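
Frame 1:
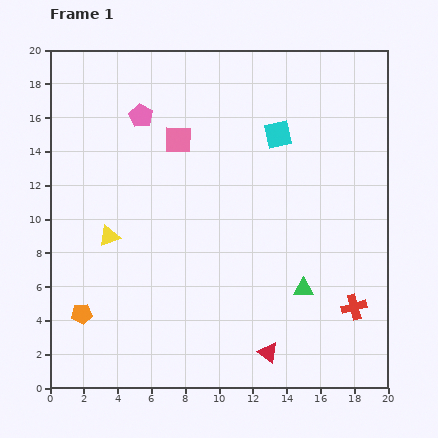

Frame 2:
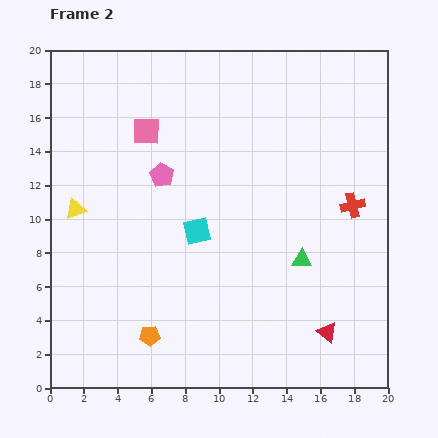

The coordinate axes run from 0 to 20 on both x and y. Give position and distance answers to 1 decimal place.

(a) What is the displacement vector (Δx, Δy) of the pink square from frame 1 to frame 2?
(-1.9, 0.5)

The pink square was at (7.6, 14.7) in frame 1 and (5.7, 15.2) in frame 2.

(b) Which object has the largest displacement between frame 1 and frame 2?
the cyan square

(moved 7.5; next 6.0)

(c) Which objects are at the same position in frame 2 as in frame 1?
none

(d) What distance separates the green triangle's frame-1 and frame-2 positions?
1.7

The green triangle moved from (15.0, 5.9) to (14.9, 7.6), a distance of √(0.1² + 1.7²) ≈ 1.7.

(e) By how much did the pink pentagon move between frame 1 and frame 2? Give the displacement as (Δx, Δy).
(1.2, -3.5)

The pink pentagon was at (5.4, 16.1) in frame 1 and (6.6, 12.6) in frame 2.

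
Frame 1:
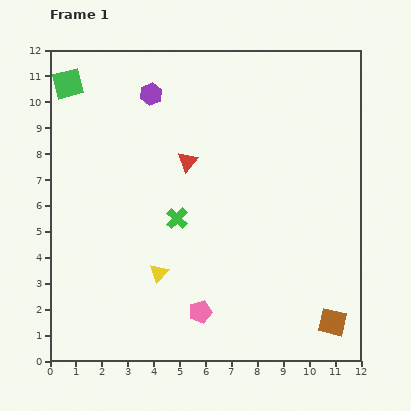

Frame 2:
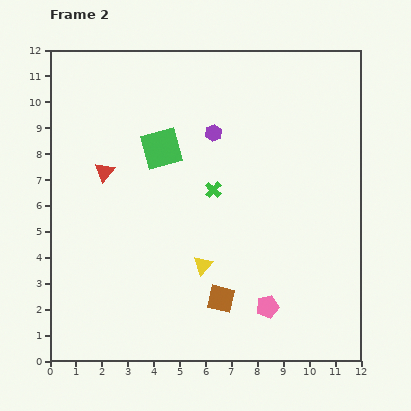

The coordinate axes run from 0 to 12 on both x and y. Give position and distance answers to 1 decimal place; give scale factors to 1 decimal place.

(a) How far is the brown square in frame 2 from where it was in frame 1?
4.4

The brown square moved from (10.9, 1.5) to (6.6, 2.4), a distance of √(4.3² + 0.9²) ≈ 4.4.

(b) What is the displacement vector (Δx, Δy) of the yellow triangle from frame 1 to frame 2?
(1.7, 0.3)

The yellow triangle was at (4.2, 3.4) in frame 1 and (5.9, 3.7) in frame 2.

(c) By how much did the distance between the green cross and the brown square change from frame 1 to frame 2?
-3.0

Distance in frame 1: 7.2. Distance in frame 2: 4.2.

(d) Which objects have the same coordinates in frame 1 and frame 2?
none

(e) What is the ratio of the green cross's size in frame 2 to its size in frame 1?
0.8×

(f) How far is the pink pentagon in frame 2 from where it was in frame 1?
2.6

The pink pentagon moved from (5.8, 1.9) to (8.4, 2.1), a distance of √(2.6² + 0.2²) ≈ 2.6.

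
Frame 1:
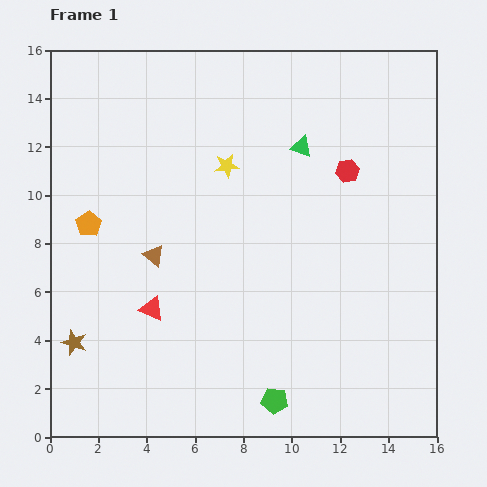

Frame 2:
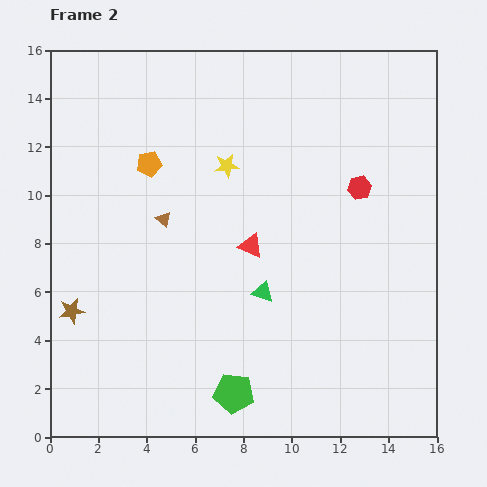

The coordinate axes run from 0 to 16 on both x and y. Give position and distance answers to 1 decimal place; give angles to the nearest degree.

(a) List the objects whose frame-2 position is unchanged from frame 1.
the yellow star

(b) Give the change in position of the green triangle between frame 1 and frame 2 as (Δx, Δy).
(-1.6, -6.0)

The green triangle was at (10.4, 12.0) in frame 1 and (8.8, 6.0) in frame 2.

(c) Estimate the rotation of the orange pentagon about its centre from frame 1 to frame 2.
24° clockwise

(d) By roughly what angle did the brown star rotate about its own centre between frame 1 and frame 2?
30° counter-clockwise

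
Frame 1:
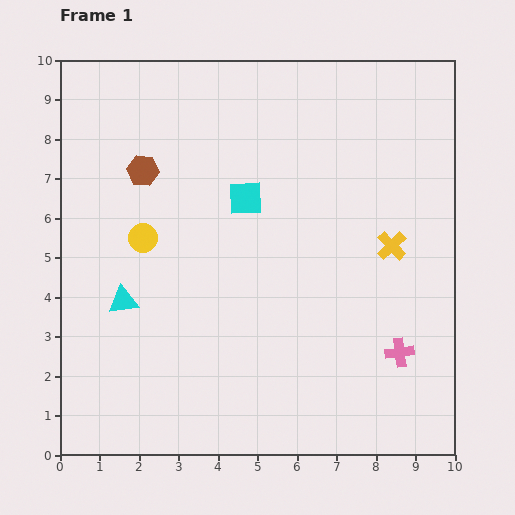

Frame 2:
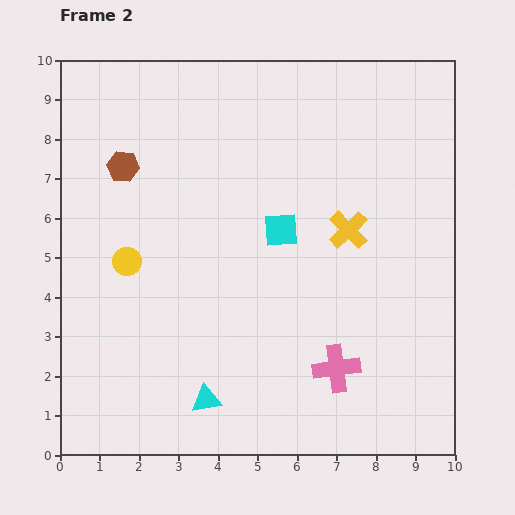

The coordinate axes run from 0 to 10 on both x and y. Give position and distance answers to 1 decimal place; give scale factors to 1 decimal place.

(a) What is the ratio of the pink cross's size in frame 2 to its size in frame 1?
1.7×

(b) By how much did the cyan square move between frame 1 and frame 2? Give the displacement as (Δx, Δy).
(0.9, -0.8)

The cyan square was at (4.7, 6.5) in frame 1 and (5.6, 5.7) in frame 2.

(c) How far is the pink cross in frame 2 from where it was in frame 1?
1.6

The pink cross moved from (8.6, 2.6) to (7.0, 2.2), a distance of √(1.6² + 0.4²) ≈ 1.6.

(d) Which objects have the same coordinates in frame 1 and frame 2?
none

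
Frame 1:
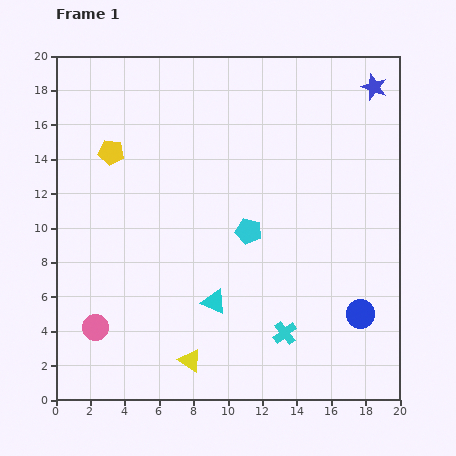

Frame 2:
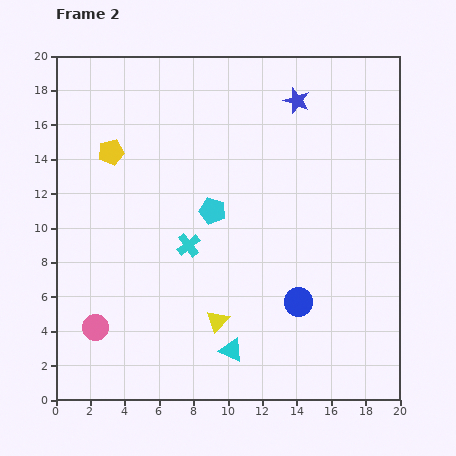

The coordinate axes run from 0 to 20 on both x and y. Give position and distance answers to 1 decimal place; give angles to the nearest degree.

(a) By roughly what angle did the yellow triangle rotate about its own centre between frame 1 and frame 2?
39° clockwise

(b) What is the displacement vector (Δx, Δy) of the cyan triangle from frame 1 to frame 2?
(1.0, -2.8)

The cyan triangle was at (9.2, 5.7) in frame 1 and (10.2, 2.9) in frame 2.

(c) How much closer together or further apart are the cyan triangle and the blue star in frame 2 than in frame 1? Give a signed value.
-0.6

Distance in frame 1: 15.6. Distance in frame 2: 15.0.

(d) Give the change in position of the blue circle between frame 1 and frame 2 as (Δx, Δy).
(-3.6, 0.7)

The blue circle was at (17.7, 5.0) in frame 1 and (14.1, 5.7) in frame 2.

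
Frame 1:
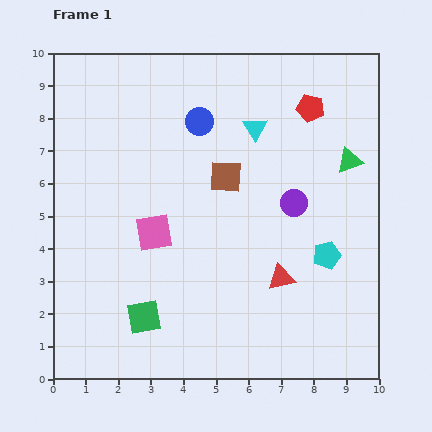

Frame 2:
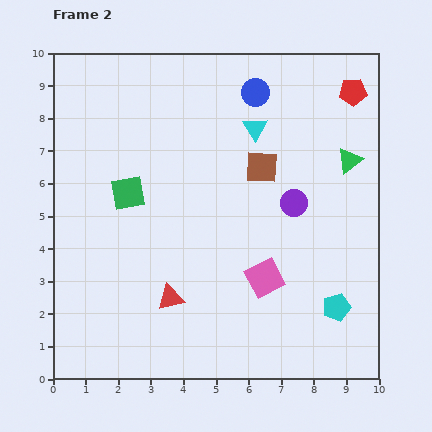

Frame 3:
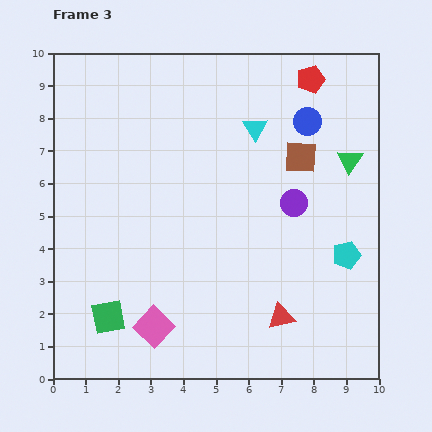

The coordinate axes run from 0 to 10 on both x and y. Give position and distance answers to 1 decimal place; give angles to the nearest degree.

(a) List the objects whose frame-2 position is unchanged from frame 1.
the green triangle, the cyan triangle, the purple circle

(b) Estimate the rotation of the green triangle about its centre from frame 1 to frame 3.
37° counter-clockwise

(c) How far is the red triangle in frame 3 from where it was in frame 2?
3.5

The red triangle moved from (3.6, 2.5) to (7.0, 1.9), a distance of √(3.4² + 0.6²) ≈ 3.5.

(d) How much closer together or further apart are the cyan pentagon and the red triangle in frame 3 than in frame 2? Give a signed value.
-2.3

Distance in frame 2: 5.1. Distance in frame 3: 2.8.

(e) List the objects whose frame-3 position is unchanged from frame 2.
the green triangle, the cyan triangle, the purple circle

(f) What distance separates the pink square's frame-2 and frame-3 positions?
3.7

The pink square moved from (6.5, 3.1) to (3.1, 1.6), a distance of √(3.4² + 1.5²) ≈ 3.7.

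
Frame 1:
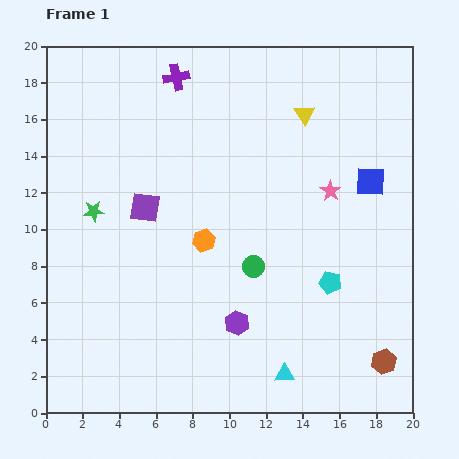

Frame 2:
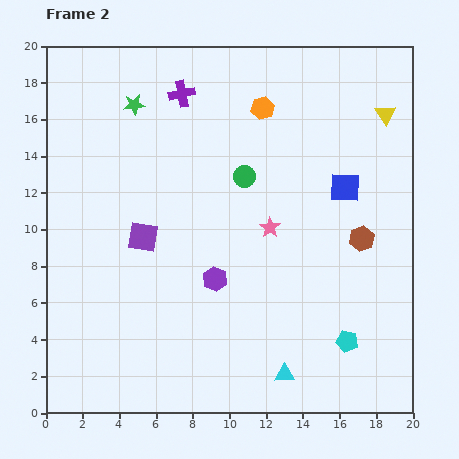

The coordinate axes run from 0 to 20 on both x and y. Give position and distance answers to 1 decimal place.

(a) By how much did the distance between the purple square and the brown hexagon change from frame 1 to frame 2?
-3.6

Distance in frame 1: 15.5. Distance in frame 2: 11.9.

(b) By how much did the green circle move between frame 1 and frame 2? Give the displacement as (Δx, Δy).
(-0.5, 4.9)

The green circle was at (11.3, 8.0) in frame 1 and (10.8, 12.9) in frame 2.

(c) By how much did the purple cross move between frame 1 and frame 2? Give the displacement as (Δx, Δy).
(0.3, -0.9)

The purple cross was at (7.1, 18.3) in frame 1 and (7.4, 17.4) in frame 2.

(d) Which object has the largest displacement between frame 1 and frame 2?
the orange hexagon

(moved 7.9; next 6.8)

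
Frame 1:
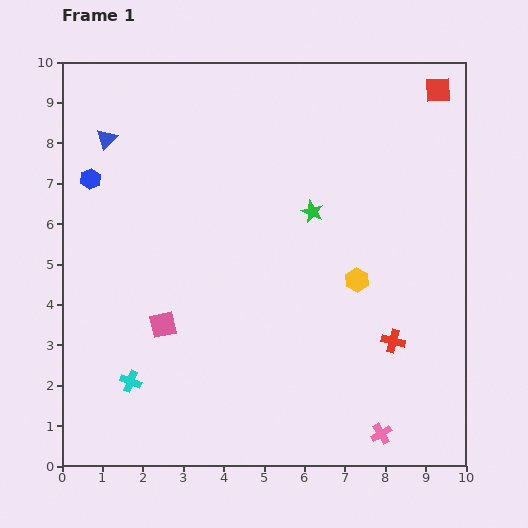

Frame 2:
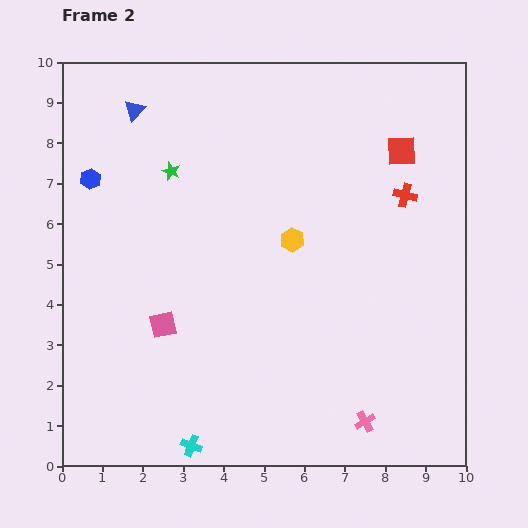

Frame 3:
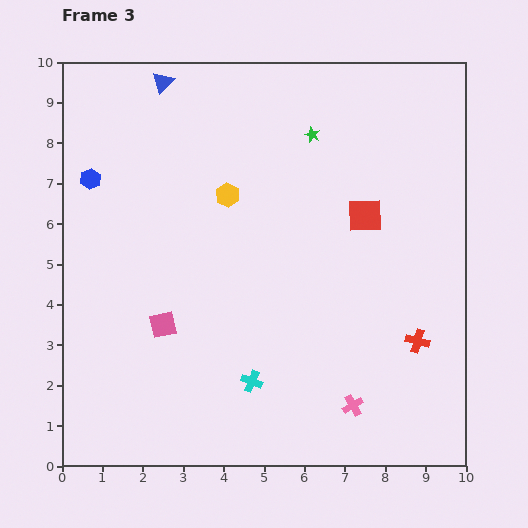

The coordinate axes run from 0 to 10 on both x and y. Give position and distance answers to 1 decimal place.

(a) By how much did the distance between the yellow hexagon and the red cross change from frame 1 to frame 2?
+1.3

Distance in frame 1: 1.7. Distance in frame 2: 3.0.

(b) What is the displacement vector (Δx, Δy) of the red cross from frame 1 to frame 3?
(0.6, 0.0)

The red cross was at (8.2, 3.1) in frame 1 and (8.8, 3.1) in frame 3.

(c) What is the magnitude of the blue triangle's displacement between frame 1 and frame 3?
2.0

The blue triangle moved from (1.1, 8.1) to (2.5, 9.5), a distance of √(1.4² + 1.4²) ≈ 2.0.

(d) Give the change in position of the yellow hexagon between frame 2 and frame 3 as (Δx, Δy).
(-1.6, 1.1)

The yellow hexagon was at (5.7, 5.6) in frame 2 and (4.1, 6.7) in frame 3.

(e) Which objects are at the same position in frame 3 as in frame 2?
the blue hexagon, the pink square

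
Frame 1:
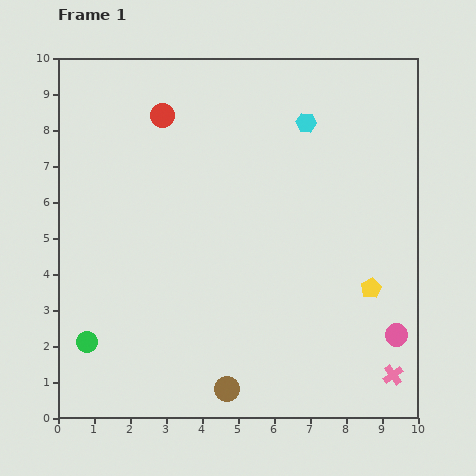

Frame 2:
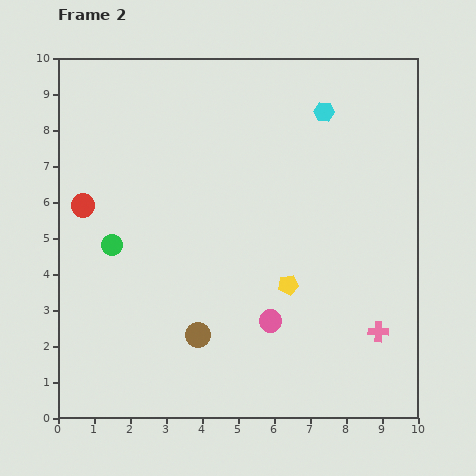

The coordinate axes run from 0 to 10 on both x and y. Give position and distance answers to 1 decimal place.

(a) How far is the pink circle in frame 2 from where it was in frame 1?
3.5

The pink circle moved from (9.4, 2.3) to (5.9, 2.7), a distance of √(3.5² + 0.4²) ≈ 3.5.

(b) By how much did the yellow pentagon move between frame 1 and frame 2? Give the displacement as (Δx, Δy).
(-2.3, 0.1)

The yellow pentagon was at (8.7, 3.6) in frame 1 and (6.4, 3.7) in frame 2.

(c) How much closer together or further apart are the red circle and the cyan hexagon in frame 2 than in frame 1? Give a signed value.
+3.2

Distance in frame 1: 4.0. Distance in frame 2: 7.2.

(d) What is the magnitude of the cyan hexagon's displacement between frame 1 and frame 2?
0.6

The cyan hexagon moved from (6.9, 8.2) to (7.4, 8.5), a distance of √(0.5² + 0.3²) ≈ 0.6.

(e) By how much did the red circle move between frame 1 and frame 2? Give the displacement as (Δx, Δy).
(-2.2, -2.5)

The red circle was at (2.9, 8.4) in frame 1 and (0.7, 5.9) in frame 2.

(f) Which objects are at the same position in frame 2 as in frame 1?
none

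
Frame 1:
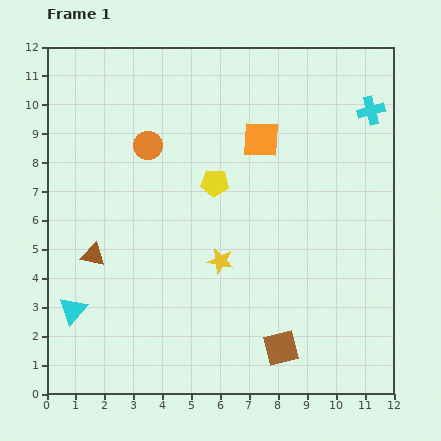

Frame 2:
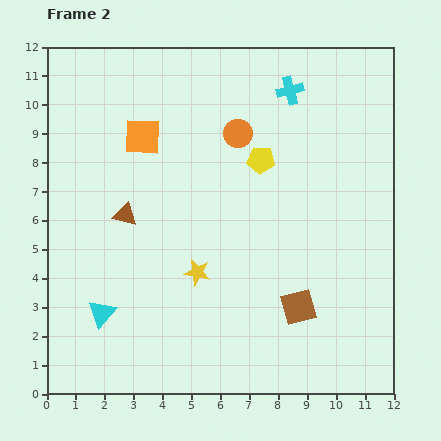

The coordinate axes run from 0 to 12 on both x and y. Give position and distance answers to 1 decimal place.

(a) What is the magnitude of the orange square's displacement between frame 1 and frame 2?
4.1

The orange square moved from (7.4, 8.8) to (3.3, 8.9), a distance of √(4.1² + 0.1²) ≈ 4.1.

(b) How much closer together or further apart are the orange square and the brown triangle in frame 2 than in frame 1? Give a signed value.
-4.2

Distance in frame 1: 7.0. Distance in frame 2: 2.8.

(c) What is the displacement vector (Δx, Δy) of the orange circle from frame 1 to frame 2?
(3.1, 0.4)

The orange circle was at (3.5, 8.6) in frame 1 and (6.6, 9.0) in frame 2.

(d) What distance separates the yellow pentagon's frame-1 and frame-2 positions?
1.8

The yellow pentagon moved from (5.8, 7.3) to (7.4, 8.1), a distance of √(1.6² + 0.8²) ≈ 1.8.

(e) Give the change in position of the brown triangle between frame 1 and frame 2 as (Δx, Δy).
(1.1, 1.4)

The brown triangle was at (1.6, 4.8) in frame 1 and (2.7, 6.2) in frame 2.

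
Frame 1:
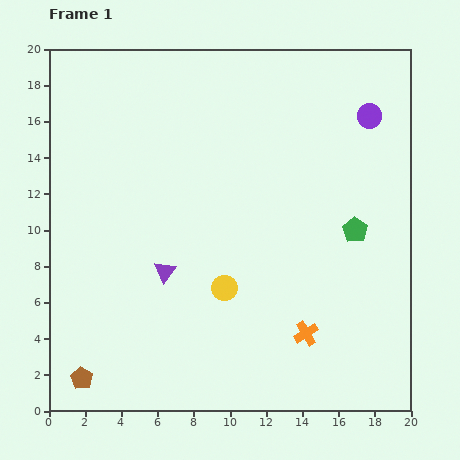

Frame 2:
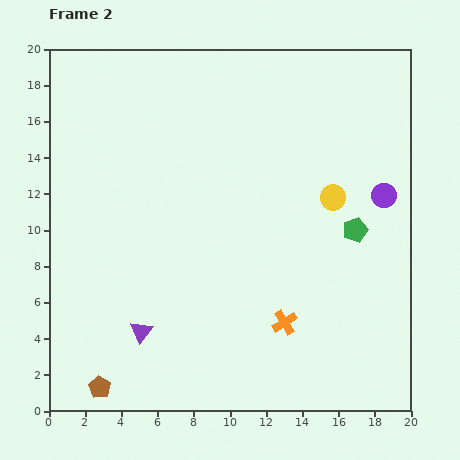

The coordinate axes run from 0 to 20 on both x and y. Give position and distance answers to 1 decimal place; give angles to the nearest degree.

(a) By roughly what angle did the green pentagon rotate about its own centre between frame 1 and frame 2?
19° clockwise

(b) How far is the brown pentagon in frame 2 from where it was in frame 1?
1.1

The brown pentagon moved from (1.8, 1.8) to (2.8, 1.3), a distance of √(1.0² + 0.5²) ≈ 1.1.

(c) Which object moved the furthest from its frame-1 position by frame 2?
the yellow circle

(moved 7.8; next 4.5)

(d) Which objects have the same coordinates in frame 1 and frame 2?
the green pentagon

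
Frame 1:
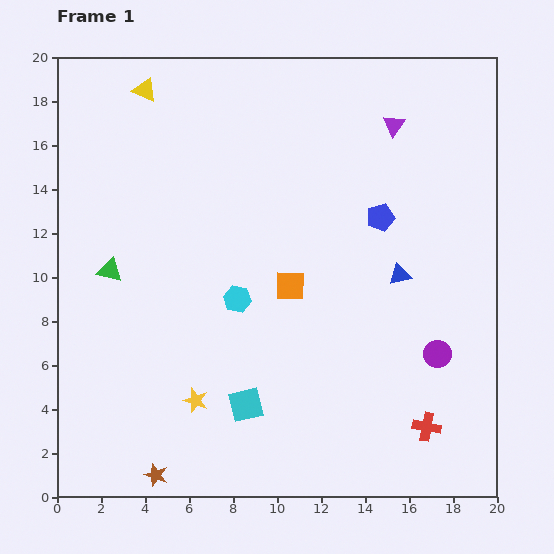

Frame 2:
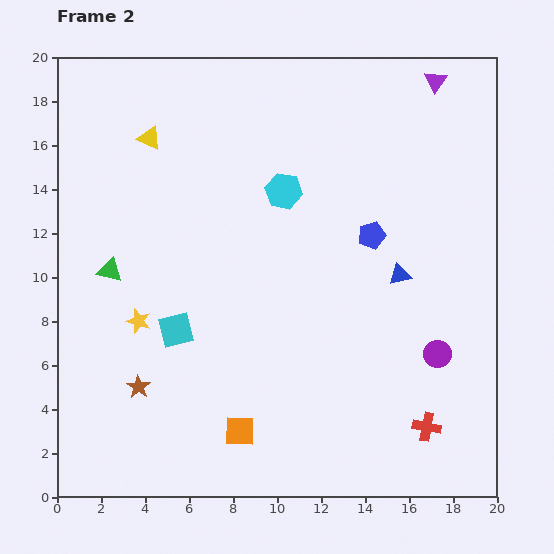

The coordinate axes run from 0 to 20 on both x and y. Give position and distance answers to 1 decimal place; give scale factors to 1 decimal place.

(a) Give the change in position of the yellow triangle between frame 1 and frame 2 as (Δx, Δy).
(0.2, -2.2)

The yellow triangle was at (4.0, 18.5) in frame 1 and (4.2, 16.3) in frame 2.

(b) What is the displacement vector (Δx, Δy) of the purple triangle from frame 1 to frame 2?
(1.9, 2.0)

The purple triangle was at (15.3, 16.9) in frame 1 and (17.2, 18.9) in frame 2.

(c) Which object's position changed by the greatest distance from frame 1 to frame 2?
the orange square

(moved 7.0; next 5.3)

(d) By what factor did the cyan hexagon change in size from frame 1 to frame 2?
1.3×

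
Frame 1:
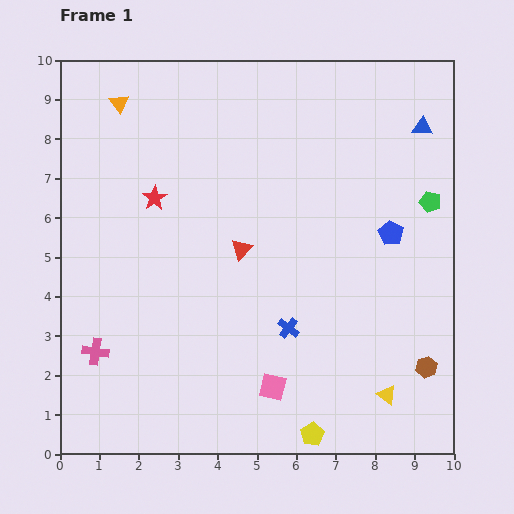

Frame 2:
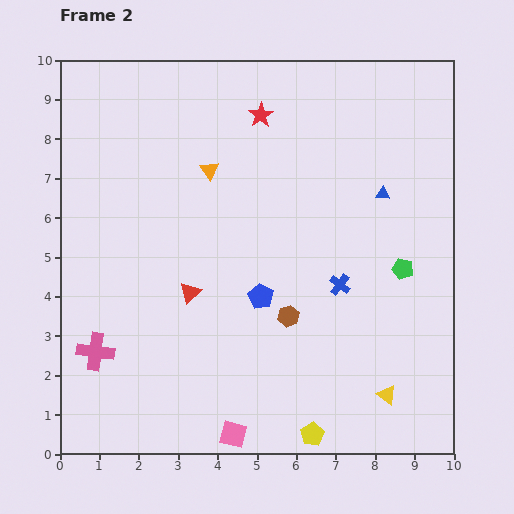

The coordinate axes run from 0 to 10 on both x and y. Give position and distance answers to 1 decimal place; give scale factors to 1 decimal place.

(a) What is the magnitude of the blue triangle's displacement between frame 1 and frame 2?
2.0

The blue triangle moved from (9.2, 8.3) to (8.2, 6.6), a distance of √(1.0² + 1.7²) ≈ 2.0.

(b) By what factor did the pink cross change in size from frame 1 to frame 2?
1.4×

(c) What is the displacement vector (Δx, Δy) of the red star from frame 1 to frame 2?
(2.7, 2.1)

The red star was at (2.4, 6.5) in frame 1 and (5.1, 8.6) in frame 2.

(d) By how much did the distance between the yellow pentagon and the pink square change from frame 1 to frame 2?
+0.4

Distance in frame 1: 1.6. Distance in frame 2: 2.0.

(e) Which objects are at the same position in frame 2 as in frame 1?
the yellow pentagon, the pink cross, the yellow triangle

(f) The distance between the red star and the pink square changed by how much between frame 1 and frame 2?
+2.4

Distance in frame 1: 5.7. Distance in frame 2: 8.1.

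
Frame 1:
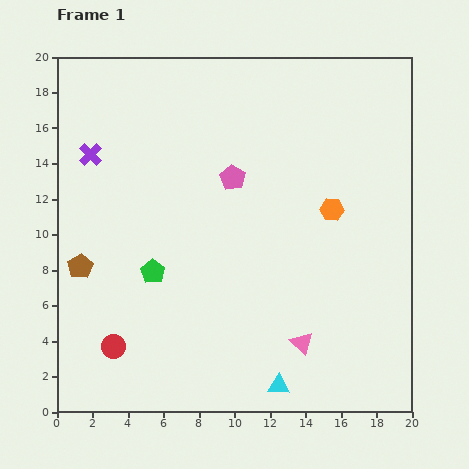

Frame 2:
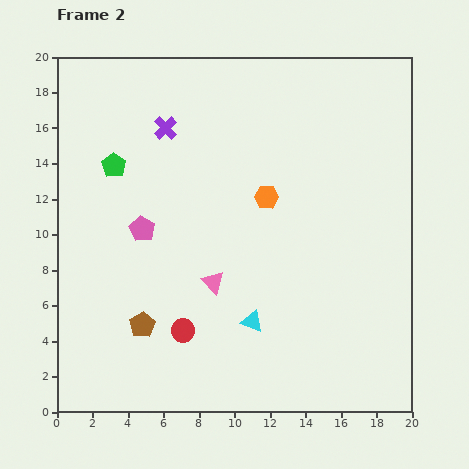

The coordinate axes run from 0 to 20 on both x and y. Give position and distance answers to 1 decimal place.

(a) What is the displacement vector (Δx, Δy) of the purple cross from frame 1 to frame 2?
(4.2, 1.5)

The purple cross was at (1.9, 14.5) in frame 1 and (6.1, 16.0) in frame 2.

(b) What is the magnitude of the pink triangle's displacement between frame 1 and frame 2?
6.0

The pink triangle moved from (13.8, 3.9) to (8.8, 7.3), a distance of √(5.0² + 3.4²) ≈ 6.0.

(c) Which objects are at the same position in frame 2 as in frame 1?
none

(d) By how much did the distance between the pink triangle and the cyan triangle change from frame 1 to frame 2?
+0.4

Distance in frame 1: 2.7. Distance in frame 2: 3.1.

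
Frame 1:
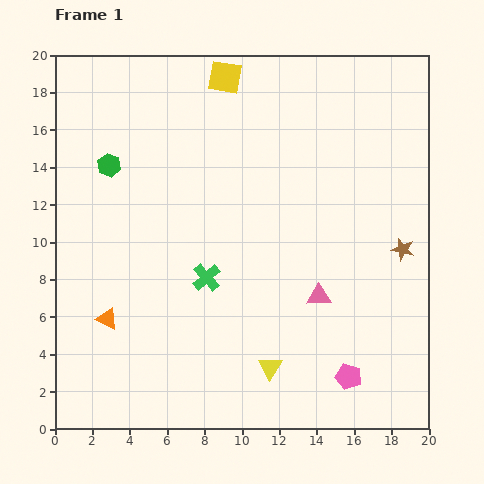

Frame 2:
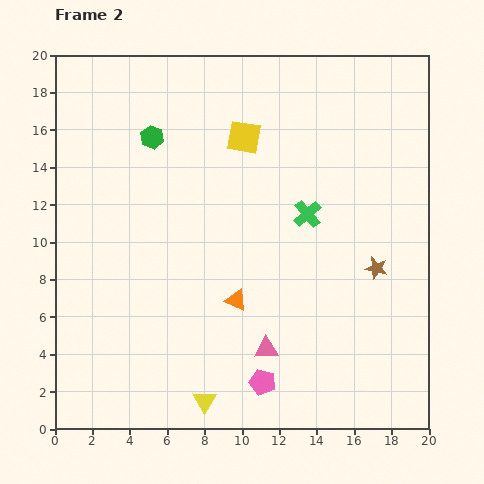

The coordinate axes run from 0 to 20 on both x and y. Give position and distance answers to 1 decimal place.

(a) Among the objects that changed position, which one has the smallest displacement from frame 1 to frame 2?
the brown star

(moved 1.7)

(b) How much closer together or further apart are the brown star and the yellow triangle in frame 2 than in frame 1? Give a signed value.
+2.1

Distance in frame 1: 9.5. Distance in frame 2: 11.6.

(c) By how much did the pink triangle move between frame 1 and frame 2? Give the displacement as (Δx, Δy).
(-2.8, -2.8)

The pink triangle was at (14.1, 7.1) in frame 1 and (11.3, 4.3) in frame 2.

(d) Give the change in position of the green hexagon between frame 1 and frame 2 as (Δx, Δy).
(2.3, 1.5)

The green hexagon was at (2.9, 14.1) in frame 1 and (5.2, 15.6) in frame 2.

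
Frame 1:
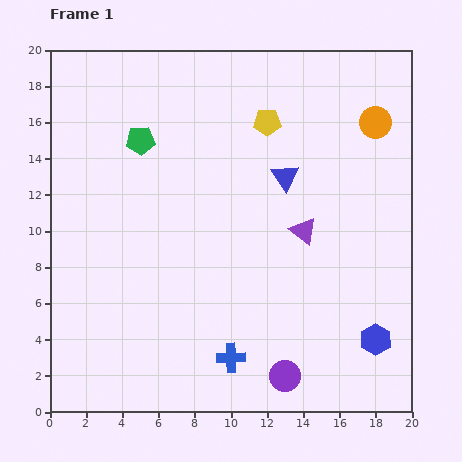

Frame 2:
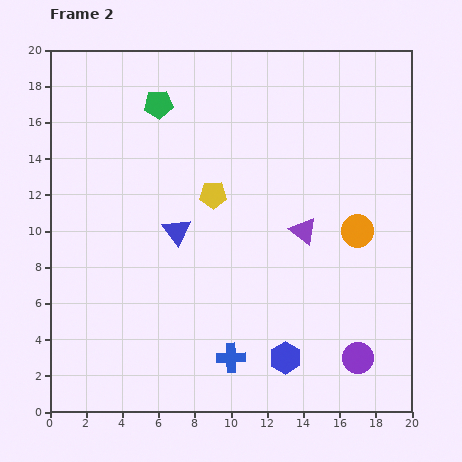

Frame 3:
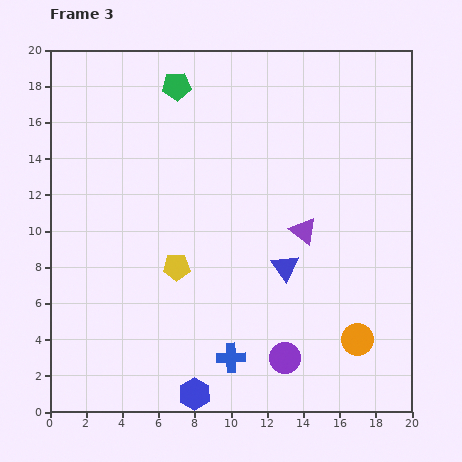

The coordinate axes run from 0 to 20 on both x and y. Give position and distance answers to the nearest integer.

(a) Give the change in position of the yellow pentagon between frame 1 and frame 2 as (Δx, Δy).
(-3, -4)

The yellow pentagon was at (12, 16) in frame 1 and (9, 12) in frame 2.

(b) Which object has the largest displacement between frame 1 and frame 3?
the orange circle

(moved 12; next 10)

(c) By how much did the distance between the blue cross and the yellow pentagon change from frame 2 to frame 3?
-3

Distance in frame 2: 9. Distance in frame 3: 6.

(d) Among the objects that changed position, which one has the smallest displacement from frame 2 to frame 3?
the green pentagon

(moved 1)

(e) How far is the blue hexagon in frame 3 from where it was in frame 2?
5

The blue hexagon moved from (13, 3) to (8, 1), a distance of √(5² + 2²) ≈ 5.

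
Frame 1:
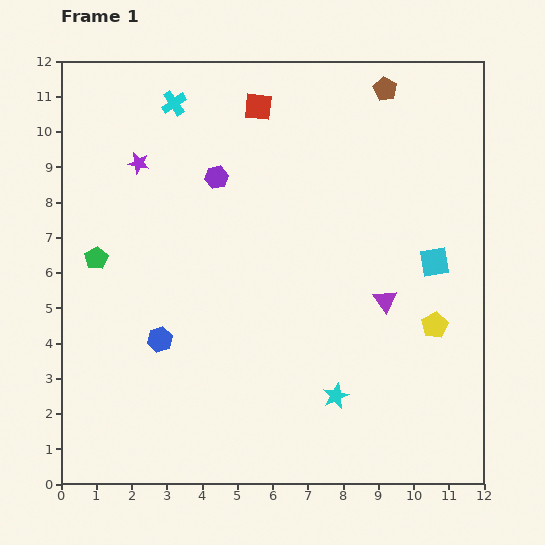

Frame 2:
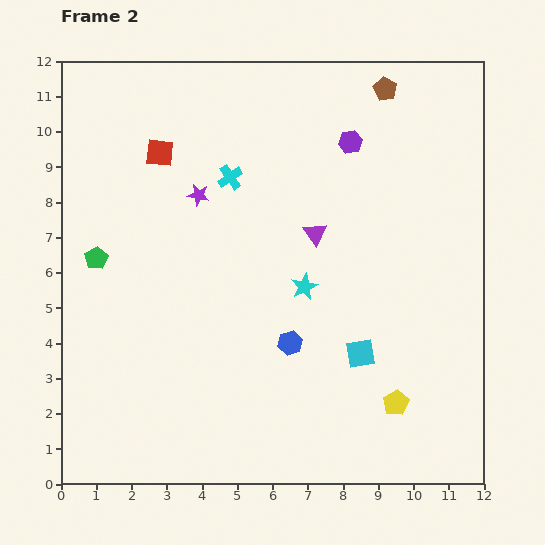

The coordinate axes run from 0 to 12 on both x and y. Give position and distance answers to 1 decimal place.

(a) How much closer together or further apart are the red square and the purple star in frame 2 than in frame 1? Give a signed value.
-2.2

Distance in frame 1: 3.8. Distance in frame 2: 1.6.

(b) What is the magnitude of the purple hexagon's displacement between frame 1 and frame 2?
3.9

The purple hexagon moved from (4.4, 8.7) to (8.2, 9.7), a distance of √(3.8² + 1.0²) ≈ 3.9.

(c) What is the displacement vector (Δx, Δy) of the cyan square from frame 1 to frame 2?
(-2.1, -2.6)

The cyan square was at (10.6, 6.3) in frame 1 and (8.5, 3.7) in frame 2.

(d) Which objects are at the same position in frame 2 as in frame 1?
the green pentagon, the brown pentagon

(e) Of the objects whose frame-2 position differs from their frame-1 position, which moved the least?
the purple star

(moved 1.9)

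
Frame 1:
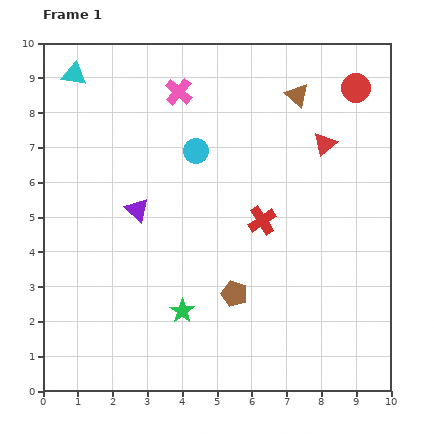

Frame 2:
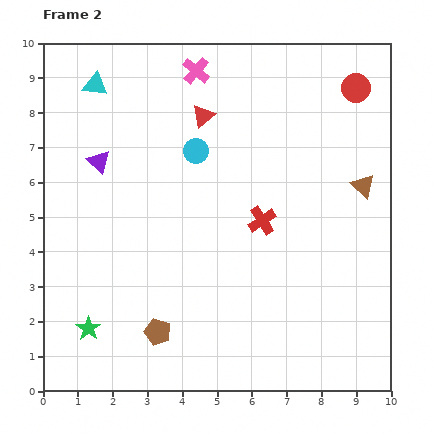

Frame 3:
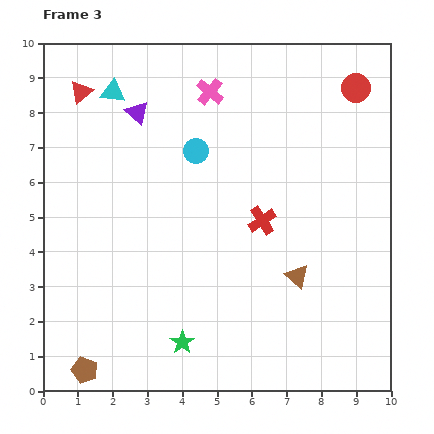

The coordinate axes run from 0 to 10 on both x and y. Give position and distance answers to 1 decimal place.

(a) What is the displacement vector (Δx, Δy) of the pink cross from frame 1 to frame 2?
(0.5, 0.6)

The pink cross was at (3.9, 8.6) in frame 1 and (4.4, 9.2) in frame 2.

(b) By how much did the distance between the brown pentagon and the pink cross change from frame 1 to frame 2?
+1.6

Distance in frame 1: 6.0. Distance in frame 2: 7.6.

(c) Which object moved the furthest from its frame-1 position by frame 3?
the red triangle

(moved 7.2; next 5.2)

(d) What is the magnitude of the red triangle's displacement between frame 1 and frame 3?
7.2

The red triangle moved from (8.1, 7.1) to (1.1, 8.6), a distance of √(7.0² + 1.5²) ≈ 7.2.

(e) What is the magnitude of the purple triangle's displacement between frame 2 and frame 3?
1.8

The purple triangle moved from (1.6, 6.6) to (2.7, 8.0), a distance of √(1.1² + 1.4²) ≈ 1.8.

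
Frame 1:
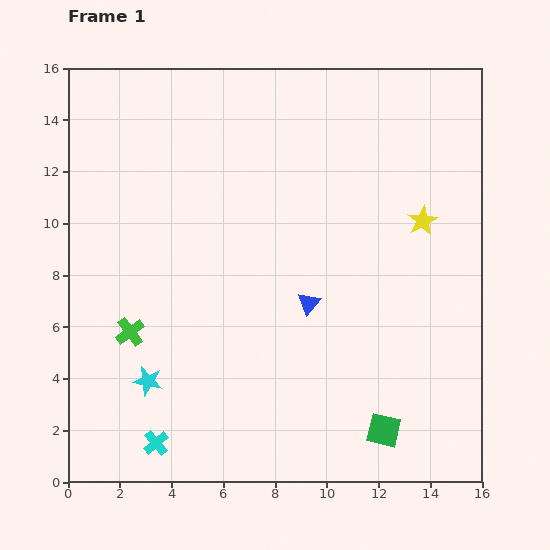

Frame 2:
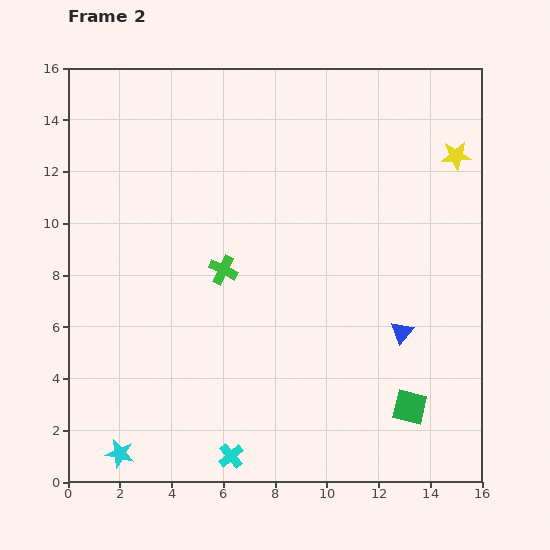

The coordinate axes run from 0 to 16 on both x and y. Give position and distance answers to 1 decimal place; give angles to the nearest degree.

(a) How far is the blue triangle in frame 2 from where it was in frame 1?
3.8

The blue triangle moved from (9.3, 6.9) to (12.9, 5.8), a distance of √(3.6² + 1.1²) ≈ 3.8.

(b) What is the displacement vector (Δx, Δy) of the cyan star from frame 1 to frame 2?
(-1.1, -2.8)

The cyan star was at (3.1, 3.9) in frame 1 and (2.0, 1.1) in frame 2.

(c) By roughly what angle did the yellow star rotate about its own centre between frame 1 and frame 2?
25° clockwise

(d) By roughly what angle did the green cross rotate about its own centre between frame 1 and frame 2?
28° counter-clockwise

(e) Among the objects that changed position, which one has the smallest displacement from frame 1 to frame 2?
the green square

(moved 1.3)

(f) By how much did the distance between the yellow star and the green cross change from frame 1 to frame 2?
-2.1

Distance in frame 1: 12.1. Distance in frame 2: 10.0.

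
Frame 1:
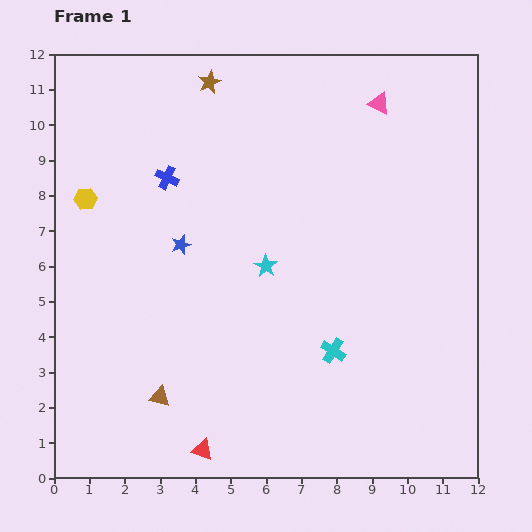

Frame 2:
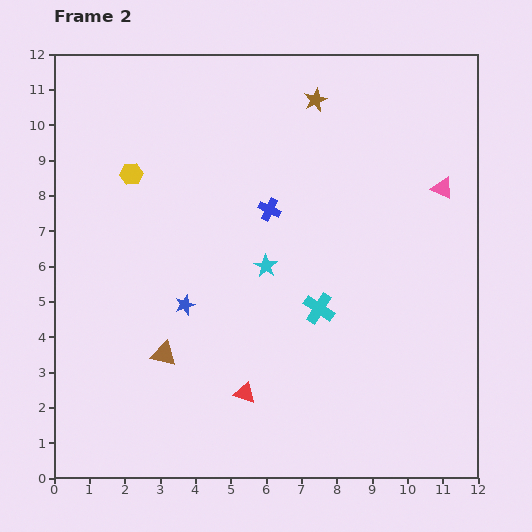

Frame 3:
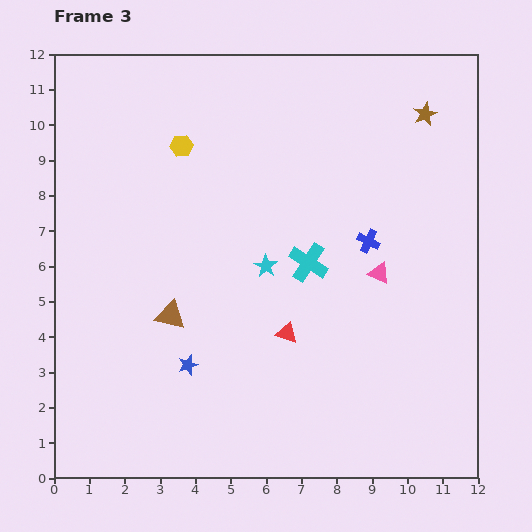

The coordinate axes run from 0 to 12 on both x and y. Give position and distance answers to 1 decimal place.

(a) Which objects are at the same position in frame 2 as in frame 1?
the cyan star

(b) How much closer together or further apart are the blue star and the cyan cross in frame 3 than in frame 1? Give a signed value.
-0.7

Distance in frame 1: 5.2. Distance in frame 3: 4.5.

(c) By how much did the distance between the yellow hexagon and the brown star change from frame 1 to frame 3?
+2.2

Distance in frame 1: 4.8. Distance in frame 3: 7.0.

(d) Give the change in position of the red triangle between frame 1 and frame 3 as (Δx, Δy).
(2.4, 3.3)

The red triangle was at (4.2, 0.8) in frame 1 and (6.6, 4.1) in frame 3.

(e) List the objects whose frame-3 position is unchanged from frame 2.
the cyan star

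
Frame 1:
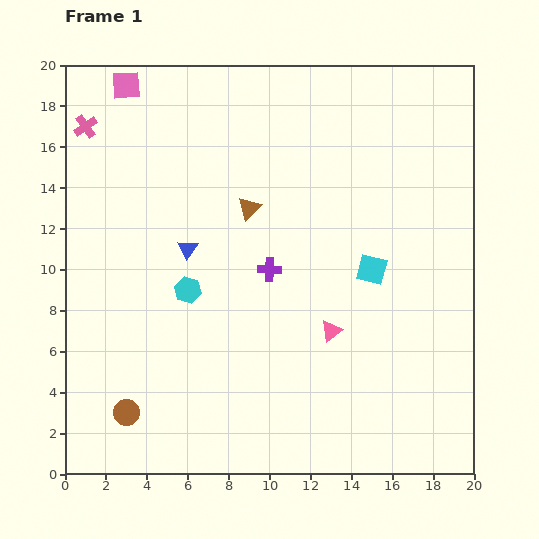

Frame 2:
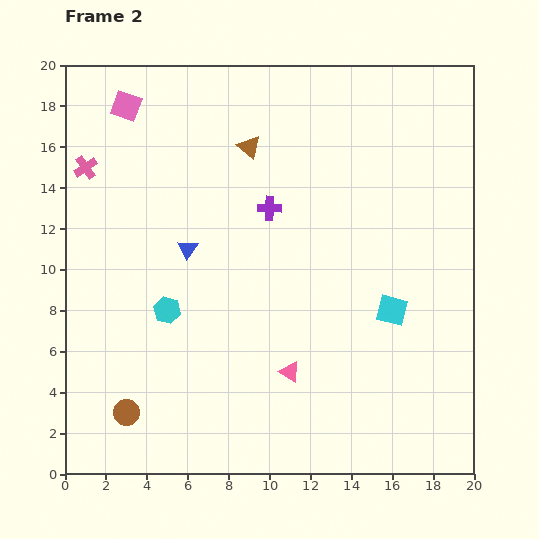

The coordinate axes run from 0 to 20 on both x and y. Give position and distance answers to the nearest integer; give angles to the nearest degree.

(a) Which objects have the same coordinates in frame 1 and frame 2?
the blue triangle, the brown circle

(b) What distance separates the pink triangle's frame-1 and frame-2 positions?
3

The pink triangle moved from (13, 7) to (11, 5), a distance of √(2² + 2²) ≈ 3.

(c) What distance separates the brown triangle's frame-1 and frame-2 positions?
3

The brown triangle moved from (9, 13) to (9, 16), a distance of √(0² + 3²) ≈ 3.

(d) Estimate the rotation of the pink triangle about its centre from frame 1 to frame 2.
50° counter-clockwise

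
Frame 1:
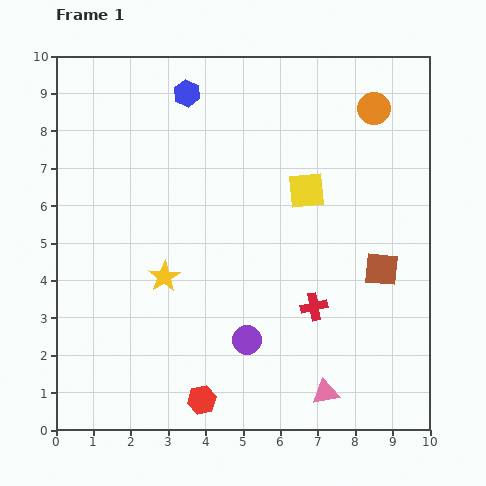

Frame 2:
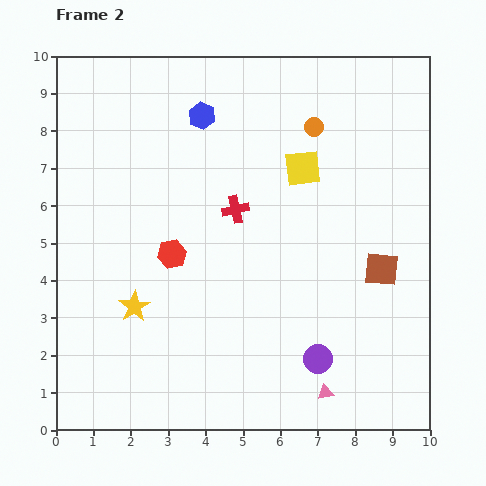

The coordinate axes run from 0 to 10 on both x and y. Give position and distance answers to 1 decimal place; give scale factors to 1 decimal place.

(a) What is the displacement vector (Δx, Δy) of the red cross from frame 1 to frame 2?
(-2.1, 2.6)

The red cross was at (6.9, 3.3) in frame 1 and (4.8, 5.9) in frame 2.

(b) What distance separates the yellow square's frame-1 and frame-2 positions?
0.6

The yellow square moved from (6.7, 6.4) to (6.6, 7.0), a distance of √(0.1² + 0.6²) ≈ 0.6.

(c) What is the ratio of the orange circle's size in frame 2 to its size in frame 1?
0.6×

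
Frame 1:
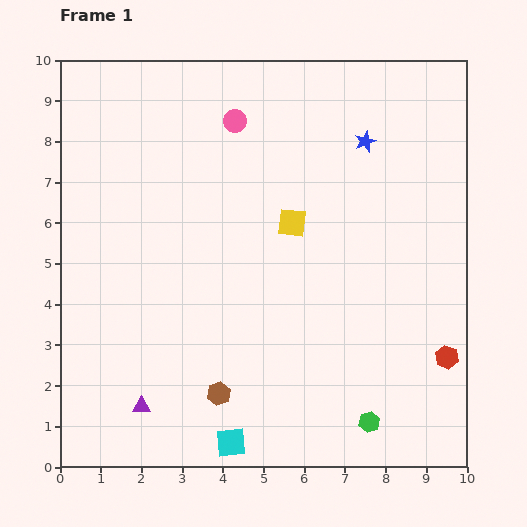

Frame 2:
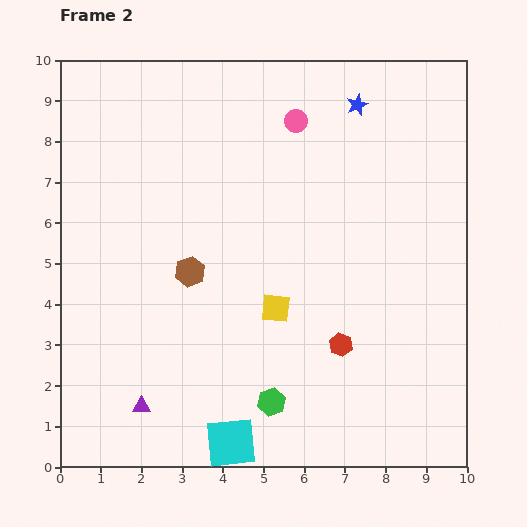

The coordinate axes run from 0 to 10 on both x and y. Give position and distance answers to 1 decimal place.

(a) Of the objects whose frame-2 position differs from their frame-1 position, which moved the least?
the blue star

(moved 0.9)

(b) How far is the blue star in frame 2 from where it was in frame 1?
0.9

The blue star moved from (7.5, 8.0) to (7.3, 8.9), a distance of √(0.2² + 0.9²) ≈ 0.9.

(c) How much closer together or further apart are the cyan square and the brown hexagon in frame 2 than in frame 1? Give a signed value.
+3.1

Distance in frame 1: 1.2. Distance in frame 2: 4.3.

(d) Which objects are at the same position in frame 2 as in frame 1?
the purple triangle, the cyan square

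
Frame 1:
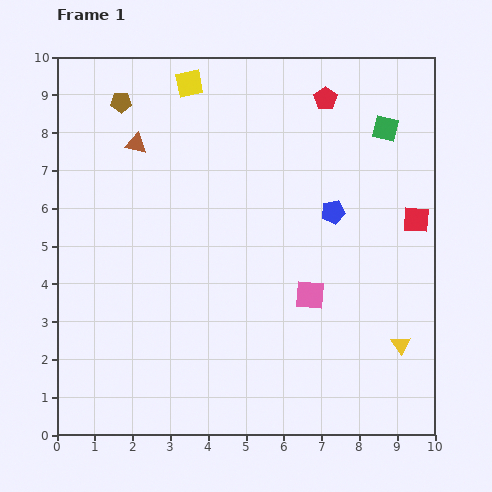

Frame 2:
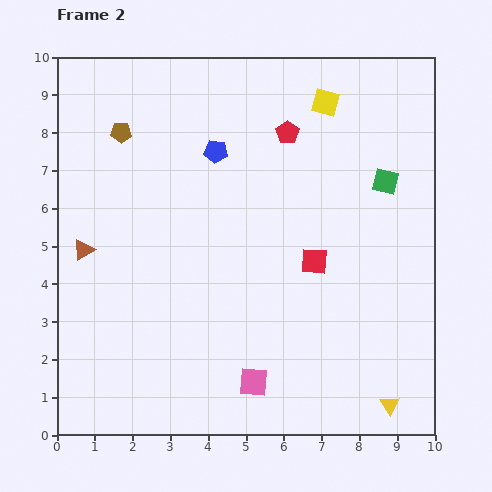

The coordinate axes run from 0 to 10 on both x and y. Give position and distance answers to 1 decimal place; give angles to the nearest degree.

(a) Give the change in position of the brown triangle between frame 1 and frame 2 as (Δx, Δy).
(-1.4, -2.8)

The brown triangle was at (2.1, 7.7) in frame 1 and (0.7, 4.9) in frame 2.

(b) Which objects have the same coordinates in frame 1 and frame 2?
none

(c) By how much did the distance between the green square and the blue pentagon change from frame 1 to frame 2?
+2.0

Distance in frame 1: 2.6. Distance in frame 2: 4.6.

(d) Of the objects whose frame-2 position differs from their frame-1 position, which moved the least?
the brown pentagon

(moved 0.8)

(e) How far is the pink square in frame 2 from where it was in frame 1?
2.7

The pink square moved from (6.7, 3.7) to (5.2, 1.4), a distance of √(1.5² + 2.3²) ≈ 2.7.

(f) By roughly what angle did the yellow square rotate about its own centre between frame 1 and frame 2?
27° clockwise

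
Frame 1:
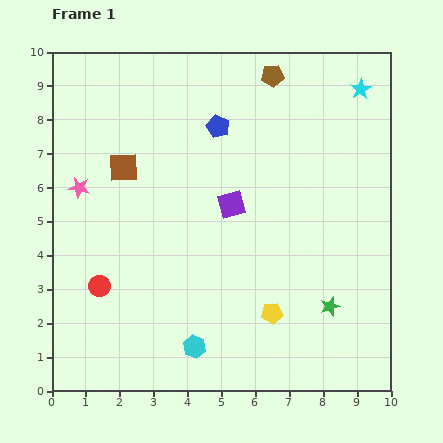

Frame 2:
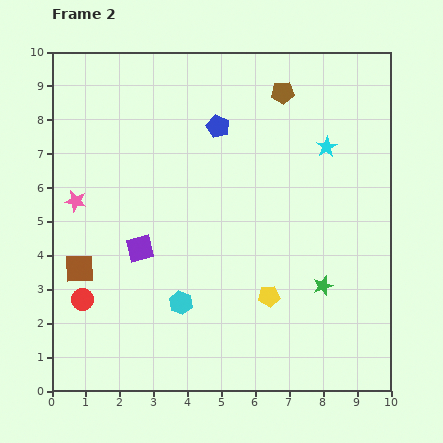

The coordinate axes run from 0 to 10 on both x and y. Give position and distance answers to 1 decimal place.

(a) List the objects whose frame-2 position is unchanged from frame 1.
the blue pentagon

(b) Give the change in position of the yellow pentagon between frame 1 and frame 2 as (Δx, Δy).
(-0.1, 0.5)

The yellow pentagon was at (6.5, 2.3) in frame 1 and (6.4, 2.8) in frame 2.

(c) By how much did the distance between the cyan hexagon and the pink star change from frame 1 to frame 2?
-1.5

Distance in frame 1: 5.8. Distance in frame 2: 4.3.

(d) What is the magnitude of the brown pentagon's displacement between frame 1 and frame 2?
0.6

The brown pentagon moved from (6.5, 9.3) to (6.8, 8.8), a distance of √(0.3² + 0.5²) ≈ 0.6.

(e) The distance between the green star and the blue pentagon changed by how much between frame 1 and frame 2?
-0.6

Distance in frame 1: 6.2. Distance in frame 2: 5.6.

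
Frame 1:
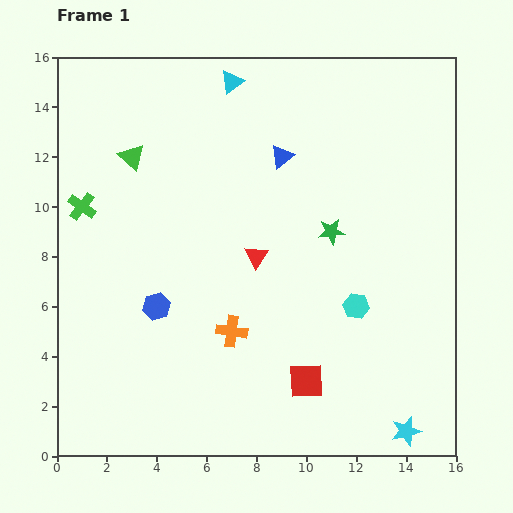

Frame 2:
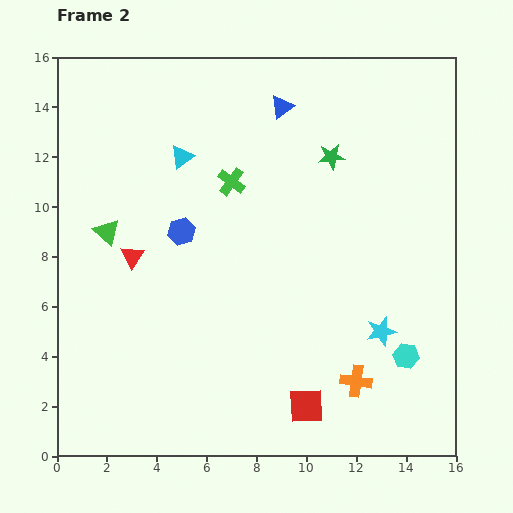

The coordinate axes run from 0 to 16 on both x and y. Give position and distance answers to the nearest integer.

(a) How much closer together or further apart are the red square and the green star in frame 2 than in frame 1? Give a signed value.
+4

Distance in frame 1: 6. Distance in frame 2: 10.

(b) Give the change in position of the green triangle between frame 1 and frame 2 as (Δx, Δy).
(-1, -3)

The green triangle was at (3, 12) in frame 1 and (2, 9) in frame 2.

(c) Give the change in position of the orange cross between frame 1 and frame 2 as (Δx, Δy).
(5, -2)

The orange cross was at (7, 5) in frame 1 and (12, 3) in frame 2.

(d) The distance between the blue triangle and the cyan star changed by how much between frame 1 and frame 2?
-2

Distance in frame 1: 12. Distance in frame 2: 10.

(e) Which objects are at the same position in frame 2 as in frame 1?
none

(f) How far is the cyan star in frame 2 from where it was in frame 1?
4

The cyan star moved from (14, 1) to (13, 5), a distance of √(1² + 4²) ≈ 4.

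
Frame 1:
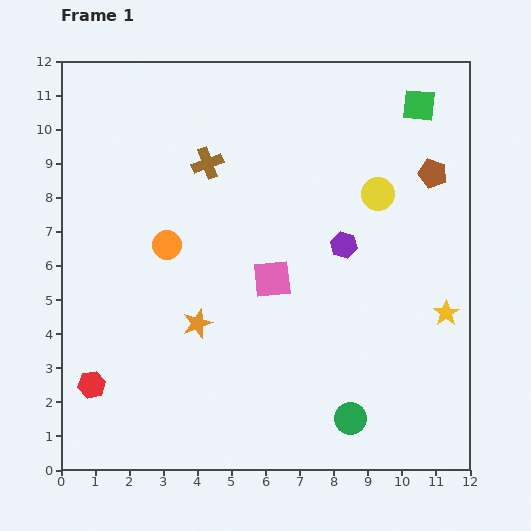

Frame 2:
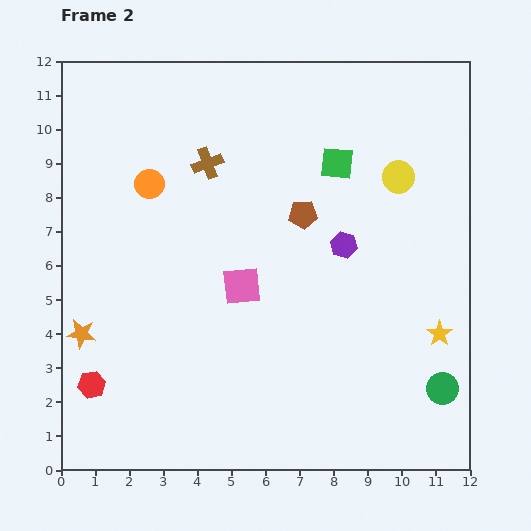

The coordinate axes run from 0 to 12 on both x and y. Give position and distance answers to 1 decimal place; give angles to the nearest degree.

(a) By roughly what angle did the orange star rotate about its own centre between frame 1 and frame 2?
26° clockwise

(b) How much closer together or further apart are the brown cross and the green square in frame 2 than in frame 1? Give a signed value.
-2.6

Distance in frame 1: 6.4. Distance in frame 2: 3.8.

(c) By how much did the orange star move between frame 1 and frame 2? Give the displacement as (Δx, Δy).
(-3.4, -0.3)

The orange star was at (4.0, 4.3) in frame 1 and (0.6, 4.0) in frame 2.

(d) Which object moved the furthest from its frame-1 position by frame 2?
the brown pentagon

(moved 4.0; next 3.4)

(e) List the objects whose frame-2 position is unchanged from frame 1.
the brown cross, the purple hexagon, the red hexagon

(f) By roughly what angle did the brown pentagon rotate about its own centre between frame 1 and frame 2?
21° counter-clockwise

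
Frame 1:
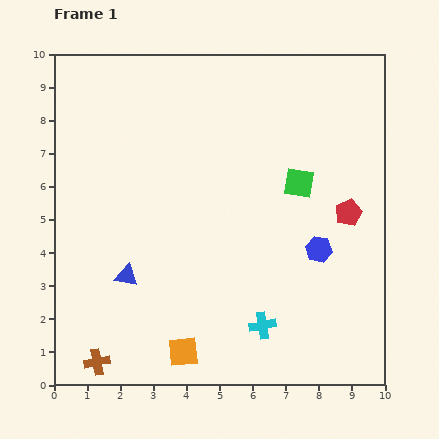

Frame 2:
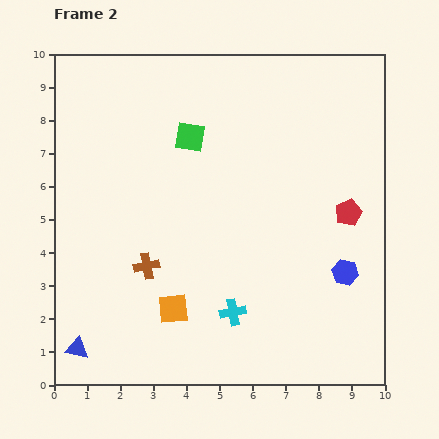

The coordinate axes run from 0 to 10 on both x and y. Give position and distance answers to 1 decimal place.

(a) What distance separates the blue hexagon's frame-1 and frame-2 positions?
1.1

The blue hexagon moved from (8.0, 4.1) to (8.8, 3.4), a distance of √(0.8² + 0.7²) ≈ 1.1.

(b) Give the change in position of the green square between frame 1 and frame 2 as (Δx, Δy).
(-3.3, 1.4)

The green square was at (7.4, 6.1) in frame 1 and (4.1, 7.5) in frame 2.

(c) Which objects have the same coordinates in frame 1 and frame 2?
the red pentagon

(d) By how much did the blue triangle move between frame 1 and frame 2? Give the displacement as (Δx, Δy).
(-1.5, -2.2)

The blue triangle was at (2.2, 3.3) in frame 1 and (0.7, 1.1) in frame 2.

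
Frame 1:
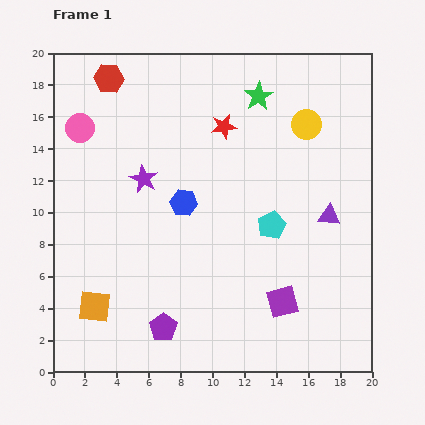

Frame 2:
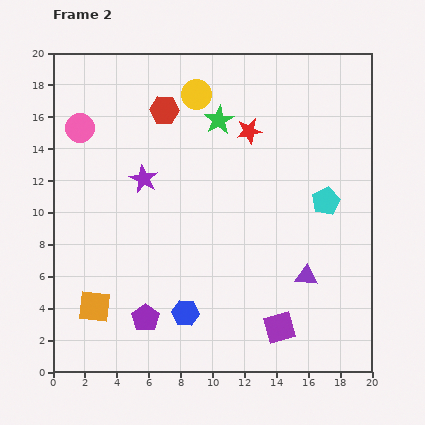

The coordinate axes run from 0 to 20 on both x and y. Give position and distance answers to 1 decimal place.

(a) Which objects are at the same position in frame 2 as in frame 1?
the orange square, the pink circle, the purple star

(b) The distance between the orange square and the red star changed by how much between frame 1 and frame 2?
+0.8

Distance in frame 1: 13.9. Distance in frame 2: 14.7.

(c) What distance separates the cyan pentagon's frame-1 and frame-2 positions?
3.7

The cyan pentagon moved from (13.7, 9.2) to (17.1, 10.7), a distance of √(3.4² + 1.5²) ≈ 3.7.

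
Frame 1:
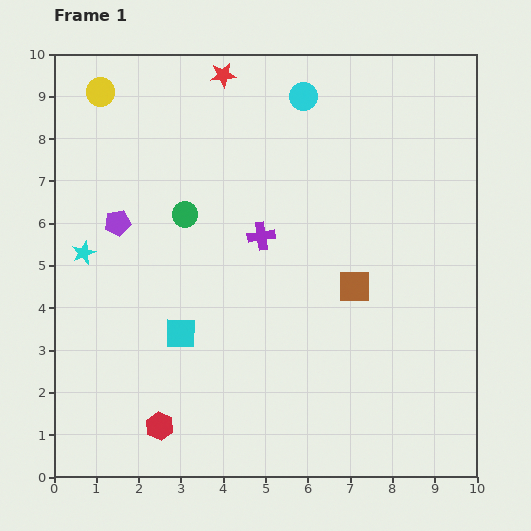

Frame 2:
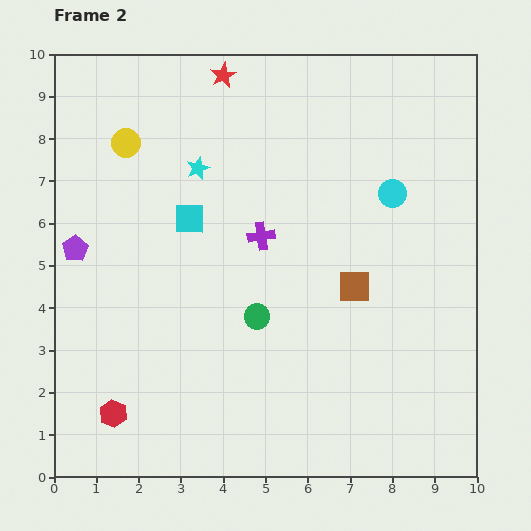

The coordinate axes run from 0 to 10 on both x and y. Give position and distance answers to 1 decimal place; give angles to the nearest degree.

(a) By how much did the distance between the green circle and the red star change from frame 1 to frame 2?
+2.4

Distance in frame 1: 3.4. Distance in frame 2: 5.8.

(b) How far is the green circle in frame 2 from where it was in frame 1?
2.9

The green circle moved from (3.1, 6.2) to (4.8, 3.8), a distance of √(1.7² + 2.4²) ≈ 2.9.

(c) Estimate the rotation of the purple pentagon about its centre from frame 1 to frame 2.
22° counter-clockwise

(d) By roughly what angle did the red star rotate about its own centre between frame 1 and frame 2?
21° counter-clockwise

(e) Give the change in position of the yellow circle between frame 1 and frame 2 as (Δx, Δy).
(0.6, -1.2)

The yellow circle was at (1.1, 9.1) in frame 1 and (1.7, 7.9) in frame 2.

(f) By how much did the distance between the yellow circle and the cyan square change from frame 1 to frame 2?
-3.7

Distance in frame 1: 6.0. Distance in frame 2: 2.3.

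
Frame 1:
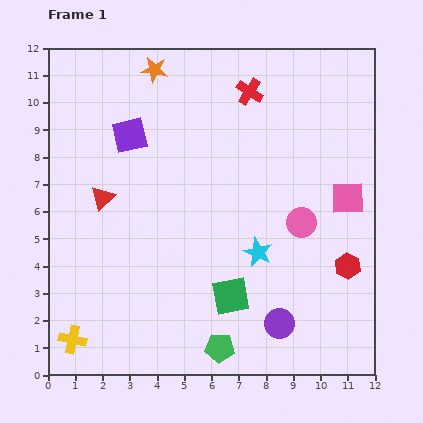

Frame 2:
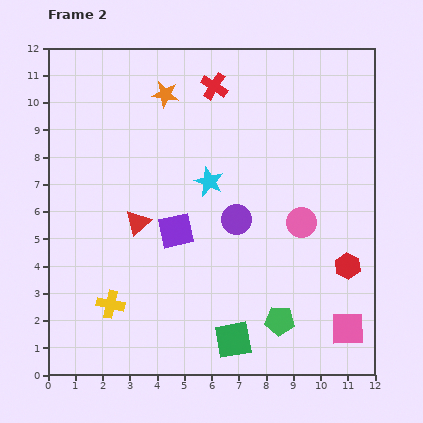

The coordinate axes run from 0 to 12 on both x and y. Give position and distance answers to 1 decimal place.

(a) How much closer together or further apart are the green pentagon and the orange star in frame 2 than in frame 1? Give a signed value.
-1.2

Distance in frame 1: 10.5. Distance in frame 2: 9.3.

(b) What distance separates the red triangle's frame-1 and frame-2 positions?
1.6

The red triangle moved from (2.0, 6.5) to (3.3, 5.6), a distance of √(1.3² + 0.9²) ≈ 1.6.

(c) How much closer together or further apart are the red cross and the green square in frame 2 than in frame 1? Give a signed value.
+1.8

Distance in frame 1: 7.5. Distance in frame 2: 9.3.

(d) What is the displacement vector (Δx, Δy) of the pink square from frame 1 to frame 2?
(0.0, -4.8)

The pink square was at (11.0, 6.5) in frame 1 and (11.0, 1.7) in frame 2.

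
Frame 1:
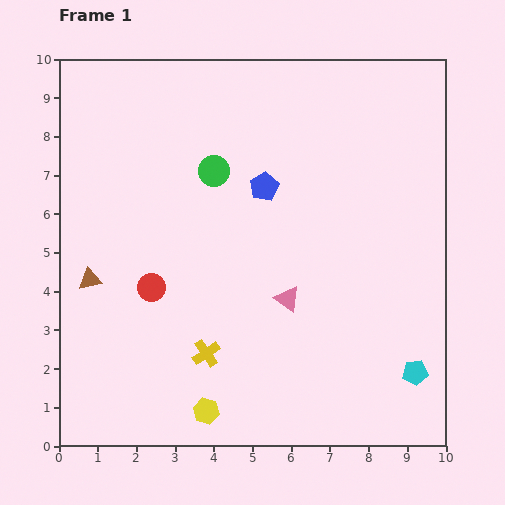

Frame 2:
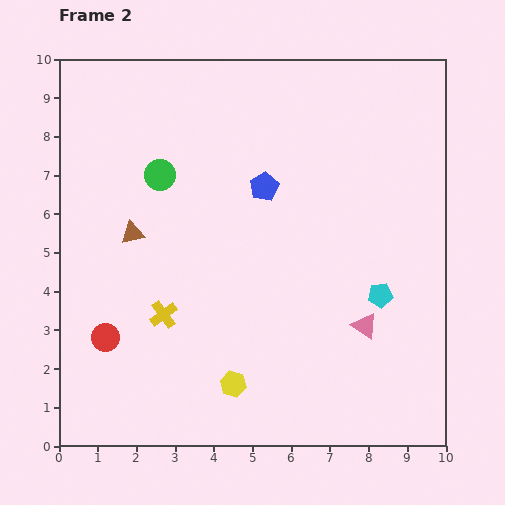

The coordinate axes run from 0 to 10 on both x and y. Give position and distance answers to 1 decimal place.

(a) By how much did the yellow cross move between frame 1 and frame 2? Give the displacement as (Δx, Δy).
(-1.1, 1.0)

The yellow cross was at (3.8, 2.4) in frame 1 and (2.7, 3.4) in frame 2.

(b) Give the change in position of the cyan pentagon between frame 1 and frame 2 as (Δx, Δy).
(-0.9, 2.0)

The cyan pentagon was at (9.2, 1.9) in frame 1 and (8.3, 3.9) in frame 2.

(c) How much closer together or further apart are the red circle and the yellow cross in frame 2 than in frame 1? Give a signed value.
-0.6

Distance in frame 1: 2.2. Distance in frame 2: 1.6.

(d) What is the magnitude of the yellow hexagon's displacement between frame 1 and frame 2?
1.0

The yellow hexagon moved from (3.8, 0.9) to (4.5, 1.6), a distance of √(0.7² + 0.7²) ≈ 1.0.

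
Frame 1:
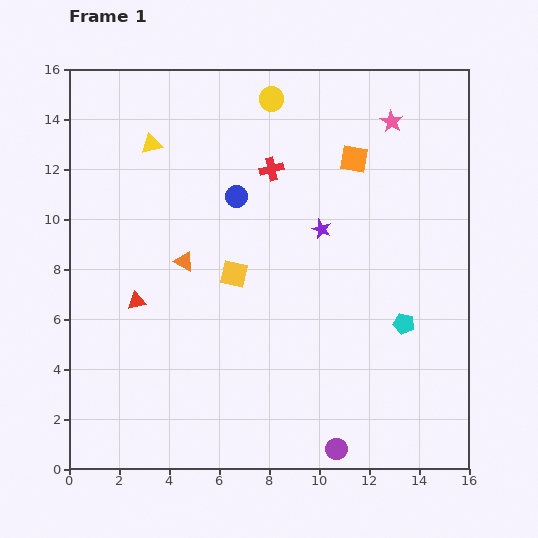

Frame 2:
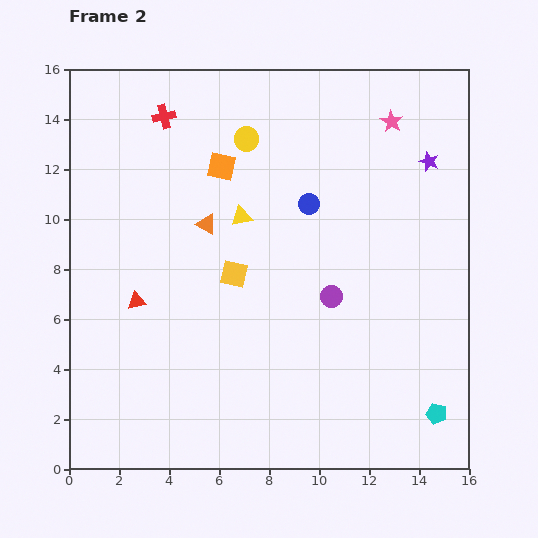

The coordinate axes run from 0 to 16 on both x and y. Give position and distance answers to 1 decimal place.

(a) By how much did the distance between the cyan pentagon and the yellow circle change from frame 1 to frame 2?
+3.0

Distance in frame 1: 10.4. Distance in frame 2: 13.4.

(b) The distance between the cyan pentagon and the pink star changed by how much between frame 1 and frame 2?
+3.7

Distance in frame 1: 8.1. Distance in frame 2: 11.8.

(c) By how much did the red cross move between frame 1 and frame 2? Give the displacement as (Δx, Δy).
(-4.3, 2.1)

The red cross was at (8.1, 12.0) in frame 1 and (3.8, 14.1) in frame 2.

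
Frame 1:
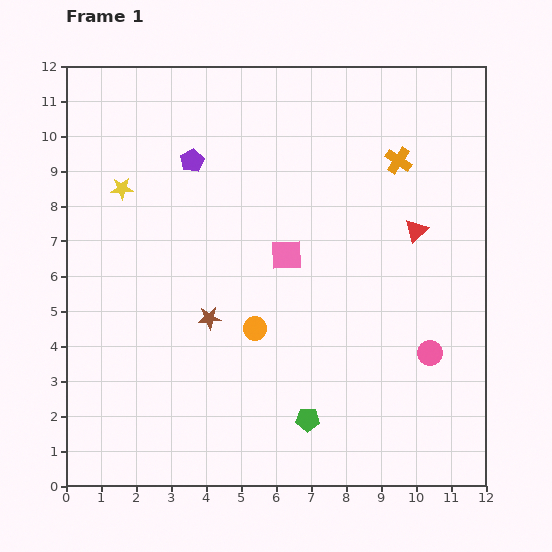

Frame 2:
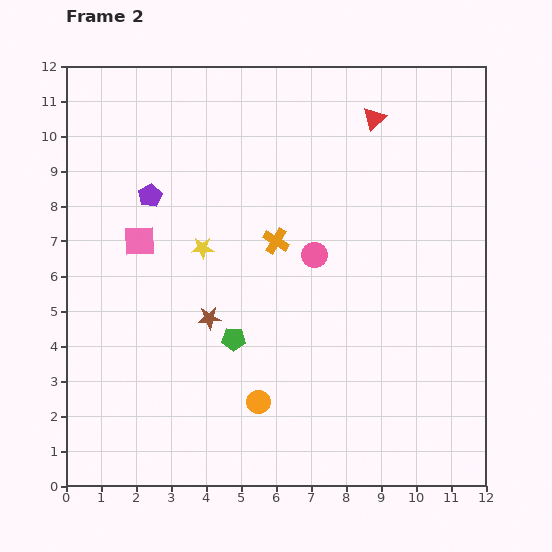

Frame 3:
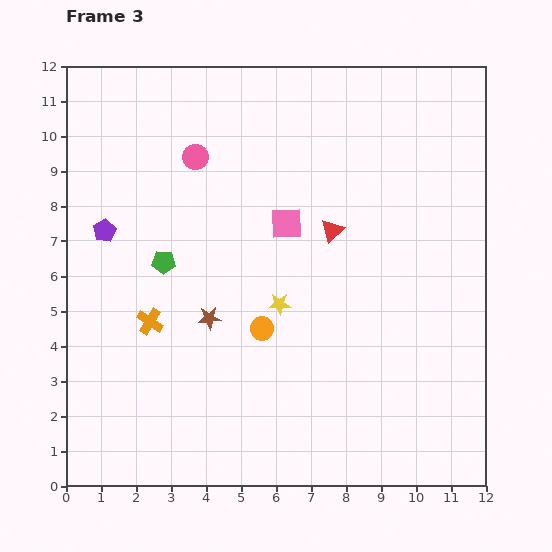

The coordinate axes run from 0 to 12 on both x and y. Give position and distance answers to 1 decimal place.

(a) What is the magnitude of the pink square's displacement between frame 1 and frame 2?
4.2

The pink square moved from (6.3, 6.6) to (2.1, 7.0), a distance of √(4.2² + 0.4²) ≈ 4.2.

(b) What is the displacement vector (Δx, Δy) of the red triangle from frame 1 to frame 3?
(-2.4, 0.0)

The red triangle was at (10.0, 7.3) in frame 1 and (7.6, 7.3) in frame 3.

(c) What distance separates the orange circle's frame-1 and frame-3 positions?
0.2

The orange circle moved from (5.4, 4.5) to (5.6, 4.5), a distance of √(0.2² + 0.0²) ≈ 0.2.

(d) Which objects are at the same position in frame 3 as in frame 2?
the brown star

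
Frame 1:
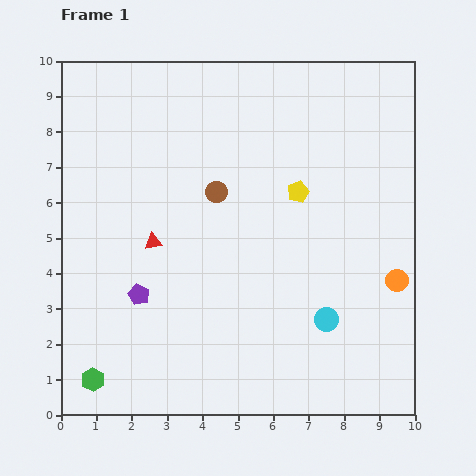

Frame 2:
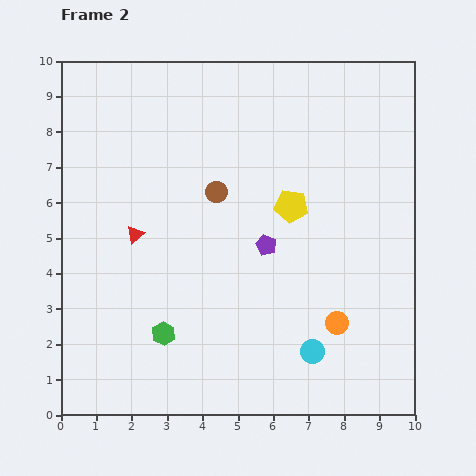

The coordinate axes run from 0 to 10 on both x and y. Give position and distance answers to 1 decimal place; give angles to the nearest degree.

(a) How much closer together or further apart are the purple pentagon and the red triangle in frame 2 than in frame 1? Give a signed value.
+2.1

Distance in frame 1: 1.6. Distance in frame 2: 3.7.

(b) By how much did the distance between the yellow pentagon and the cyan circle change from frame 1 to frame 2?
+0.4

Distance in frame 1: 3.7. Distance in frame 2: 4.1.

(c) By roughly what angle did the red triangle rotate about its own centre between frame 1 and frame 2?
28° counter-clockwise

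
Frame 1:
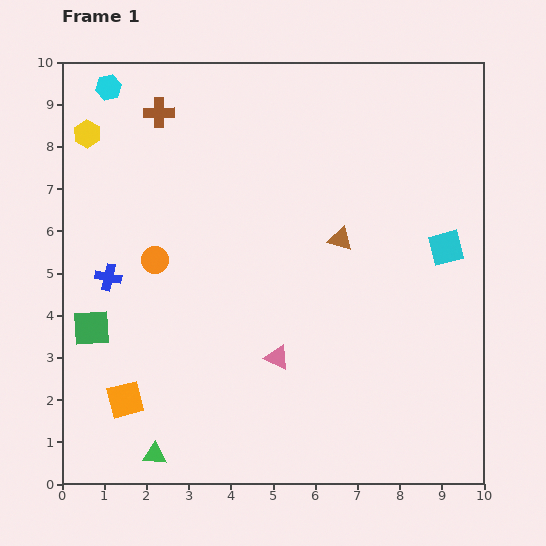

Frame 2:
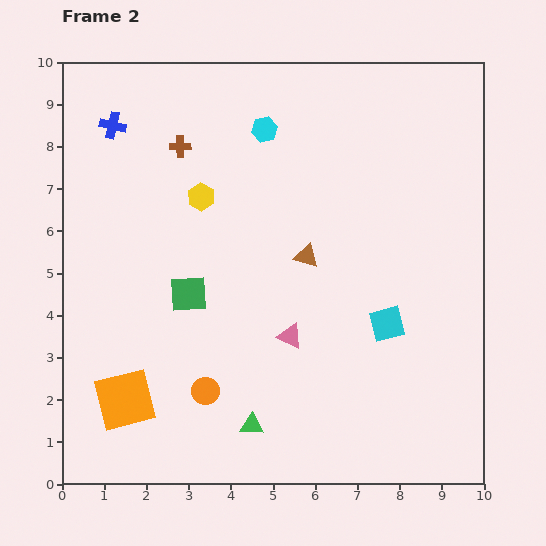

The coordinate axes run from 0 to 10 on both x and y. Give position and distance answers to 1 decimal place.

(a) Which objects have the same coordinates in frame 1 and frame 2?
the orange square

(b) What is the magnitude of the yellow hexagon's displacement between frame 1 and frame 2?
3.1

The yellow hexagon moved from (0.6, 8.3) to (3.3, 6.8), a distance of √(2.7² + 1.5²) ≈ 3.1.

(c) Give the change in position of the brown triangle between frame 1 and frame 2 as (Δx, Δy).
(-0.8, -0.4)

The brown triangle was at (6.6, 5.8) in frame 1 and (5.8, 5.4) in frame 2.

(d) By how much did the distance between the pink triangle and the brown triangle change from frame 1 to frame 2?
-1.3

Distance in frame 1: 3.2. Distance in frame 2: 1.9.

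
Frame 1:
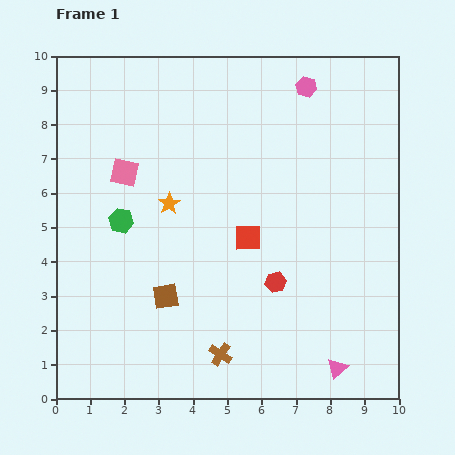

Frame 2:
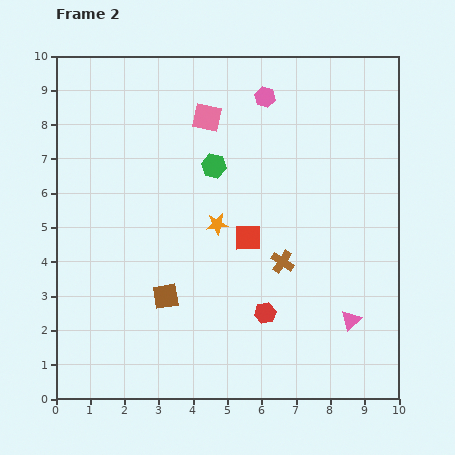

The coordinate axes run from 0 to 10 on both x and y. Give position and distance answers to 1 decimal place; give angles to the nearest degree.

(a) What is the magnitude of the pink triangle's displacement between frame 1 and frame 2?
1.5

The pink triangle moved from (8.2, 0.9) to (8.6, 2.3), a distance of √(0.4² + 1.4²) ≈ 1.5.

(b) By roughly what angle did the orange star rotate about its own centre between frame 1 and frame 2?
27° clockwise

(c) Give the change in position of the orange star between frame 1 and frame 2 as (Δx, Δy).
(1.4, -0.6)

The orange star was at (3.3, 5.7) in frame 1 and (4.7, 5.1) in frame 2.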